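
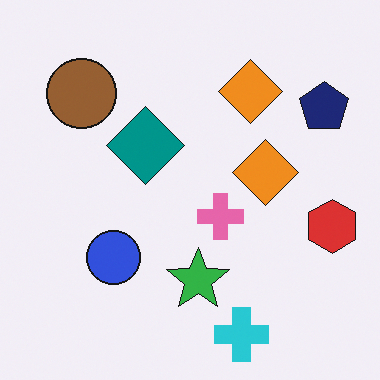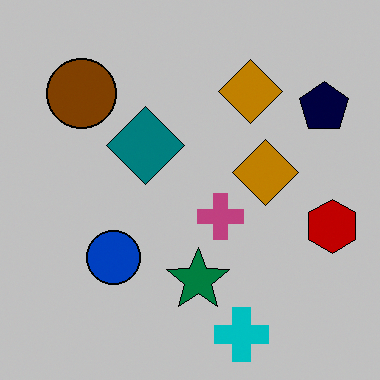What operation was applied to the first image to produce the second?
This is the original image aggressively posterized.

Each flat color has snapped to a coarser quantized level — most visibly, the near-white background has dropped to a flat grey.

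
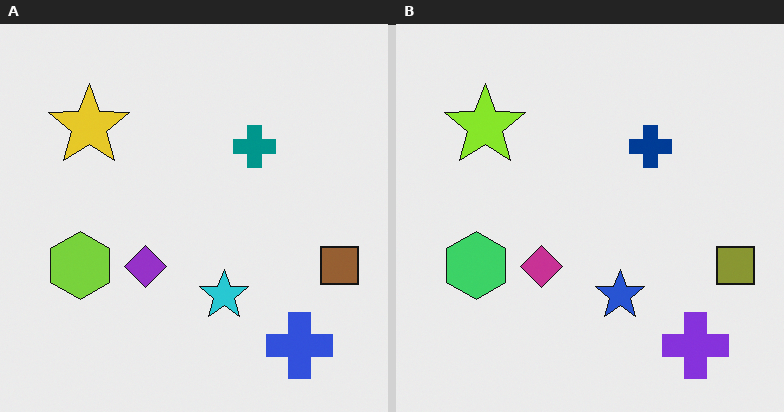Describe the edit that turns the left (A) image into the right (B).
Hue-shifted by a small amount.

Every shape's color has rotated by the same amount around the hue wheel — a uniform hue shift.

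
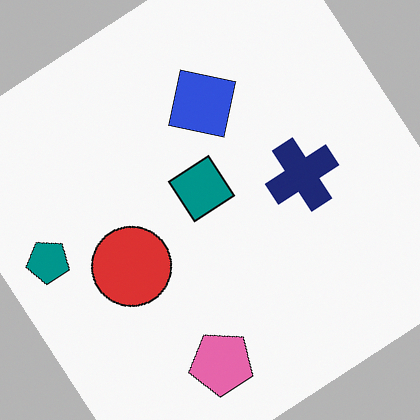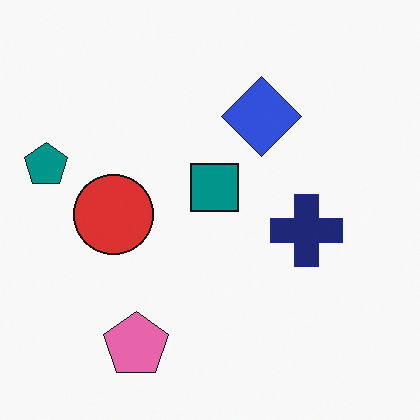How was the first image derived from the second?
The transformation is: rotated counter-clockwise by a large amount — several tens of degrees.

Every shape is tilted by the same angle and the image corners show triangular fill wedges — a whole-image rotation by a non-right angle.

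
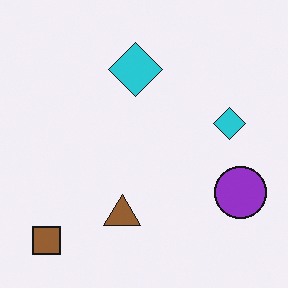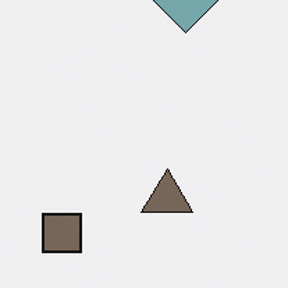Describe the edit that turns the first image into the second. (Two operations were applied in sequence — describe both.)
It was cropped slightly and scaled back up, then made much more muted (saturation change).

The visible shapes are larger and the field of view is narrower; shapes near the original edges may be partly or wholly outside the frame — a crop-and-rescale. All colors are more muted and greyish — a global saturation change.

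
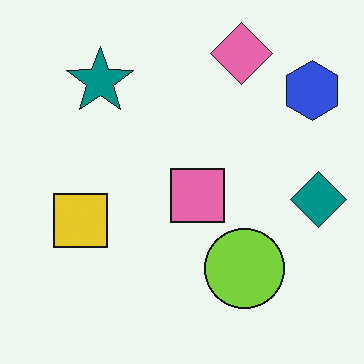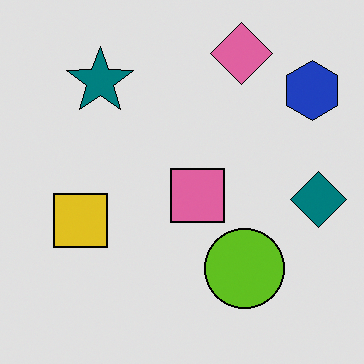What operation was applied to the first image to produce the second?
This is the original image posterized to a reduced palette.

Each flat color has snapped to a coarser quantized level — most visibly, the near-white background has dropped to a flat grey.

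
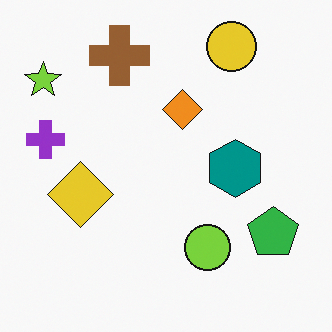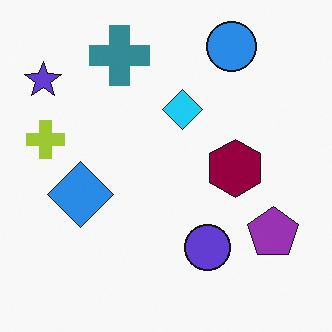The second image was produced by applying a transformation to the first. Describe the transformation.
The second image is the first hue-shifted through roughly half the color wheel.

Every shape's color has rotated by the same amount around the hue wheel — a uniform hue shift.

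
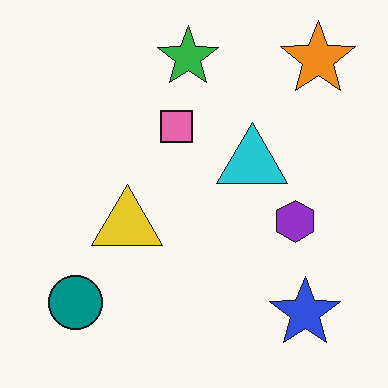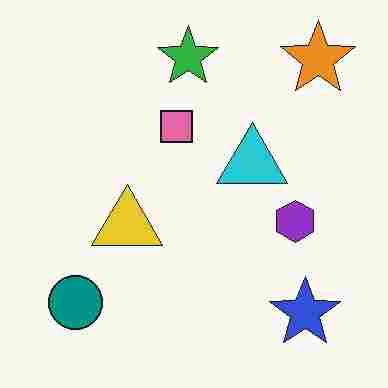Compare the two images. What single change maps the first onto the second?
The image was degraded with heavy JPEG compression.

Blocky 8×8 compression artifacts appear around shape edges and the flat background shows ringing — characteristic JPEG degradation.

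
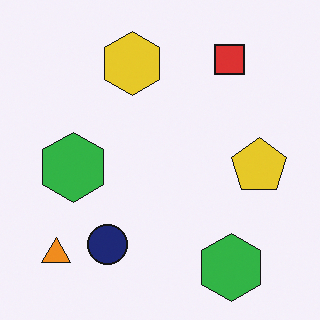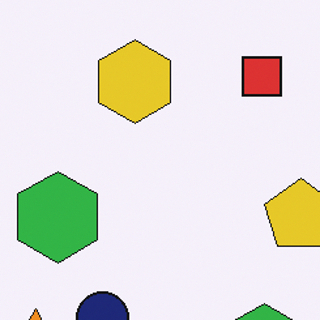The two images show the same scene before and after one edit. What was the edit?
Cropped slightly and scaled back up.

The visible shapes are larger and the field of view is narrower; shapes near the original edges may be partly or wholly outside the frame — a crop-and-rescale.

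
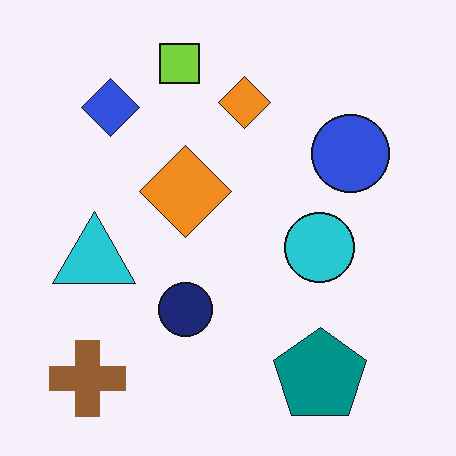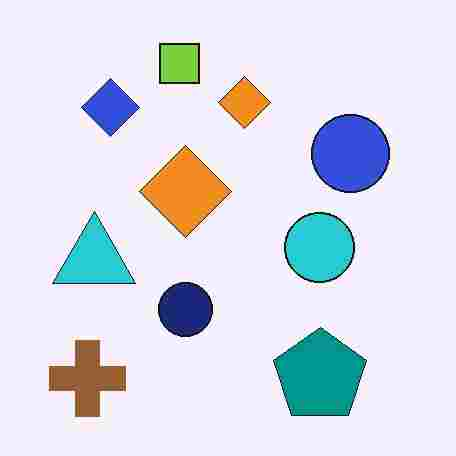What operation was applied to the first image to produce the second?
The transformation is: degraded with heavy JPEG compression.

Blocky 8×8 compression artifacts appear around shape edges and the flat background shows ringing — characteristic JPEG degradation.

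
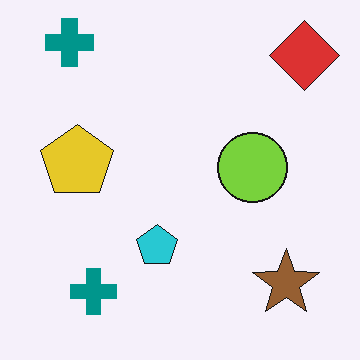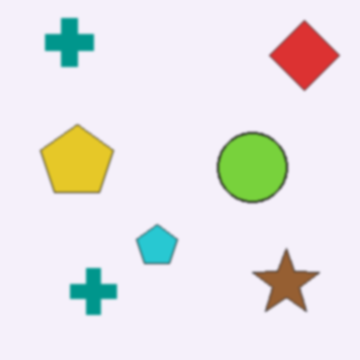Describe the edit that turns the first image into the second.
The transformation is: lightly blurred.

Shape edges and outlines are uniformly softened across the whole image.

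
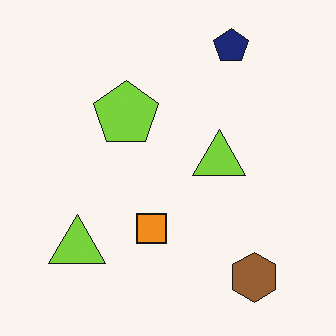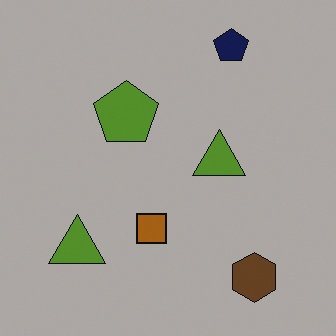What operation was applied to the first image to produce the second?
The transformation is: darkened a lot.

Every pixel — background and shapes alike — is uniformly darkened.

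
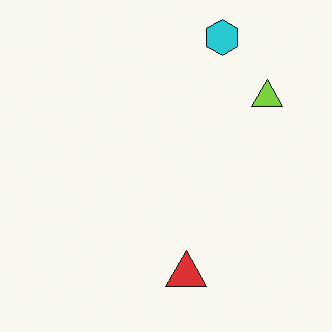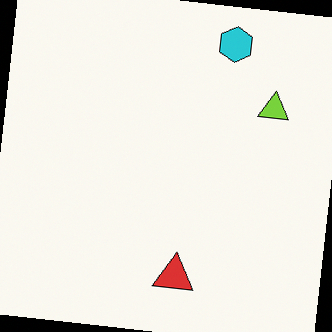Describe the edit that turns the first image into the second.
This is the original image rotated clockwise by a few degrees.

Every shape is tilted by the same angle and the image corners show triangular fill wedges — a whole-image rotation by a non-right angle.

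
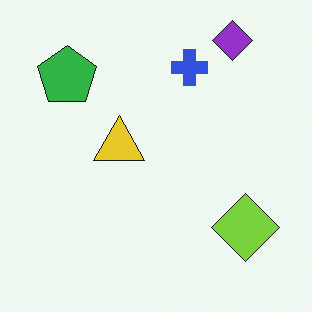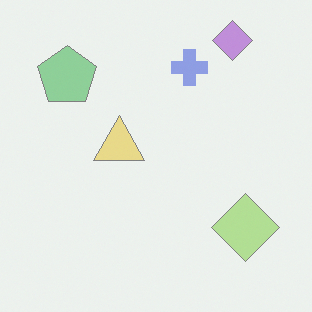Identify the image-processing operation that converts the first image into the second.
This is the original image washed out (contrast reduced).

Tones are pushed toward mid-grey across the whole image — a global contrast change.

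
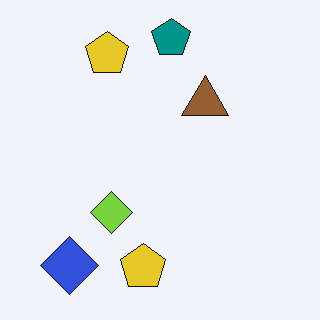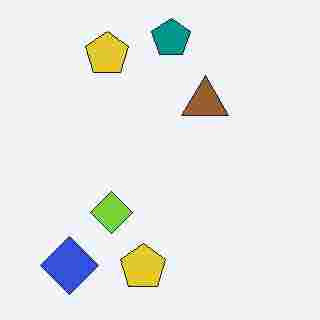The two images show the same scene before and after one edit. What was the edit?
The second image is the first degraded with heavy JPEG compression.

Blocky 8×8 compression artifacts appear around shape edges and the flat background shows ringing — characteristic JPEG degradation.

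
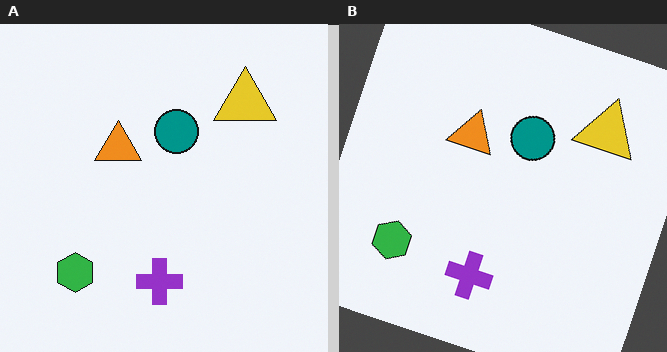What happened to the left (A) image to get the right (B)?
Rotated clockwise by a moderate amount.

Every shape is tilted by the same angle and the image corners show triangular fill wedges — a whole-image rotation by a non-right angle.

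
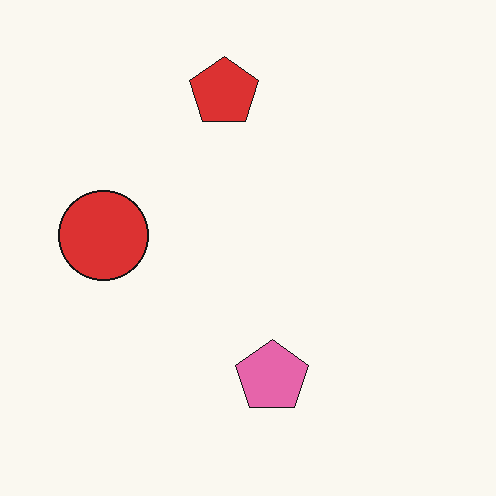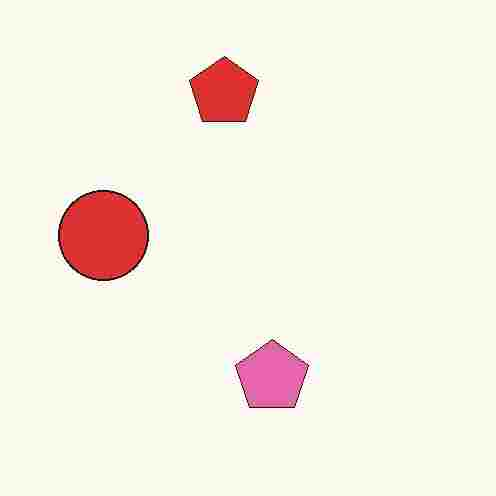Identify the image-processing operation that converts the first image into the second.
Heavily JPEG-compressed with obvious blocking artifacts.

Blocky 8×8 compression artifacts appear around shape edges and the flat background shows ringing — characteristic JPEG degradation.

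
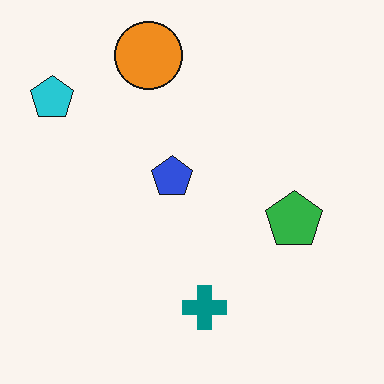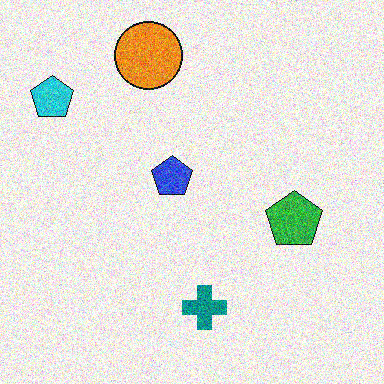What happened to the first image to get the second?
It was degraded with strong gaussian noise.

Random speckle covers the whole image, including the flat background.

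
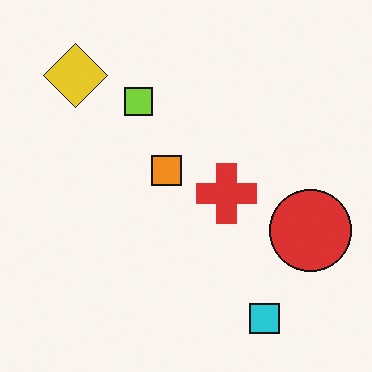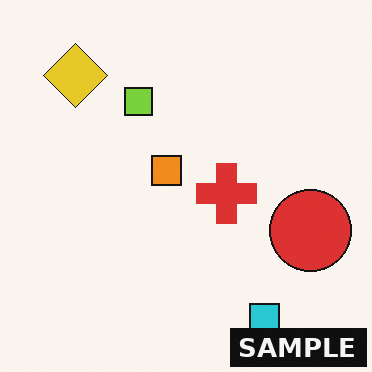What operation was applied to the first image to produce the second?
This is the original image watermarked with the text "SAMPLE" in the lower-right corner.

A dark label reading "SAMPLE" appears in the lower-right corner.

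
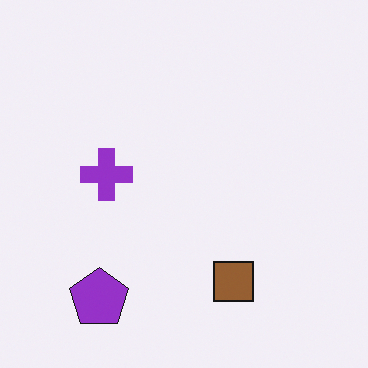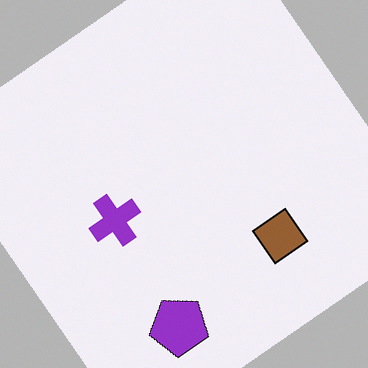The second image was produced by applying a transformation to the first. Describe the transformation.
The transformation is: rotated counter-clockwise by a large amount — several tens of degrees.

Every shape is tilted by the same angle and the image corners show triangular fill wedges — a whole-image rotation by a non-right angle.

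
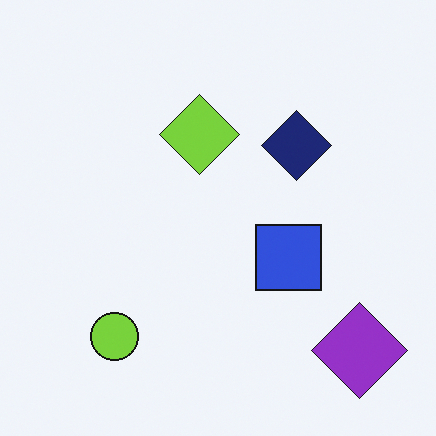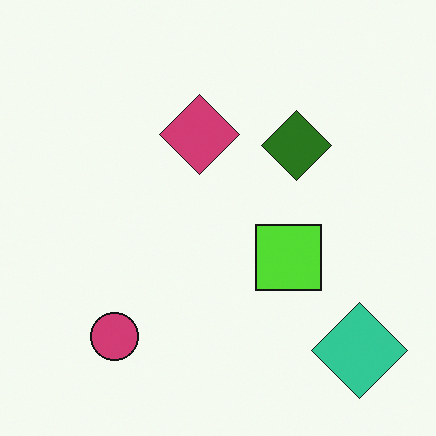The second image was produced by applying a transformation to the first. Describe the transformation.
The image was hue-shifted by a large amount.

Every shape's color has rotated by the same amount around the hue wheel — a uniform hue shift.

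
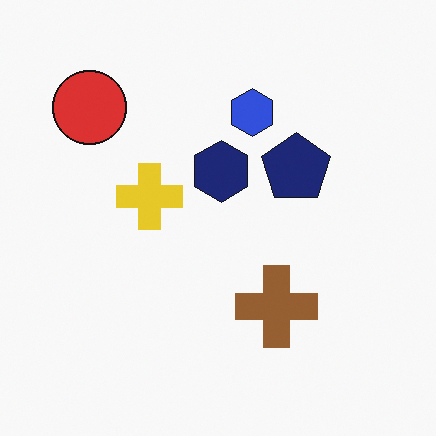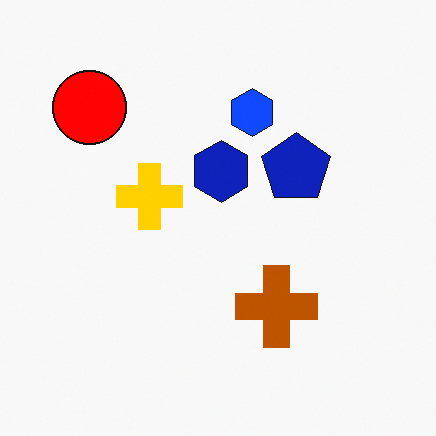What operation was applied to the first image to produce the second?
The second image is the first heavily oversaturated.

All colors are more vivid — a global saturation change.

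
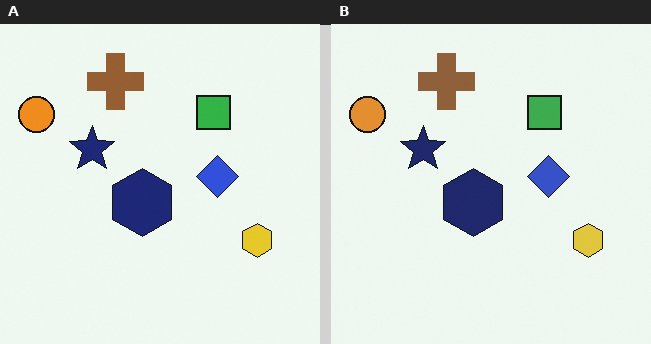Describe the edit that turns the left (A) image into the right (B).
It was slightly desaturated.

All colors are more muted and greyish — a global saturation change.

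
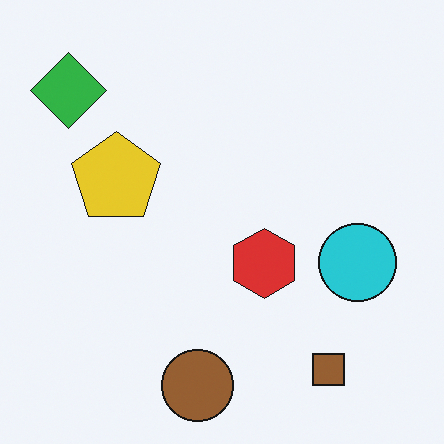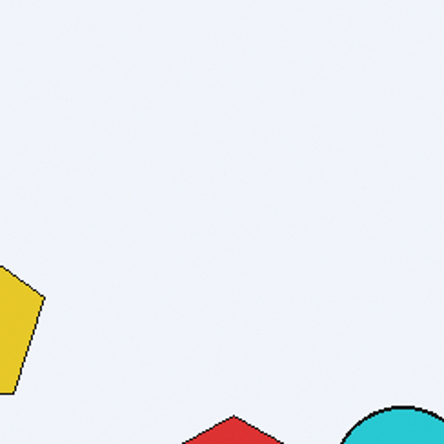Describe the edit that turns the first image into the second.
The transformation is: cropped tightly and scaled back up.

The visible shapes are larger and the field of view is narrower; shapes near the original edges may be partly or wholly outside the frame — a crop-and-rescale.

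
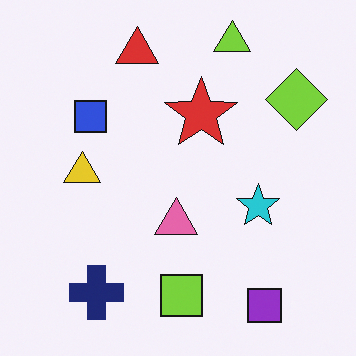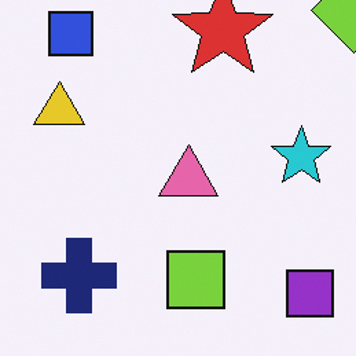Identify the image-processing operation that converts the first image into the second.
It was cropped slightly and scaled back up.

The visible shapes are larger and the field of view is narrower; shapes near the original edges may be partly or wholly outside the frame — a crop-and-rescale.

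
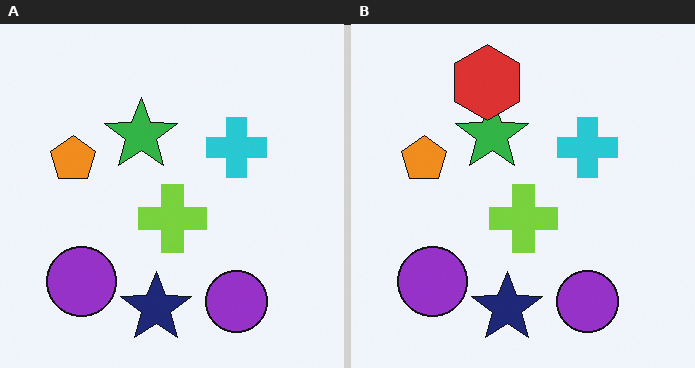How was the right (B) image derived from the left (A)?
This is the original image overlaid with an additional red hexagon.

A red hexagon appears in the right (B) image that is absent from the left (A).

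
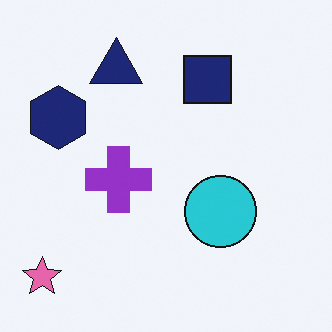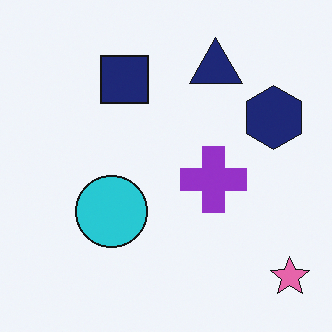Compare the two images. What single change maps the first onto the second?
The second image is the first flipped horizontally (left ↔ right).

The pink star is in the bottom-left of the first image and the bottom-right of the second — shapes on opposite sides of the vertical midline have swapped in a mirror flip.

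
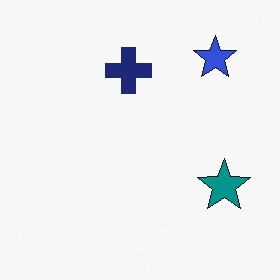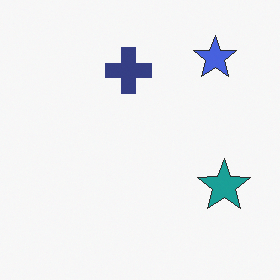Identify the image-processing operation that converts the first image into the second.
It was given slightly reduced contrast.

Tones are pushed toward mid-grey across the whole image — a global contrast change.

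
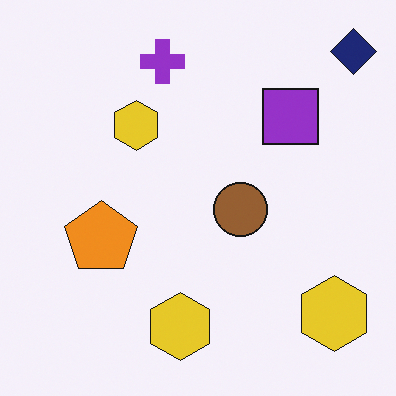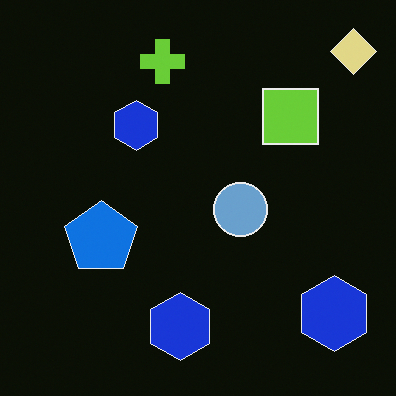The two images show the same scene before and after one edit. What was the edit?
It was color-inverted (negative).

The light background has become dark and every shape's color is its complement — a photographic negative.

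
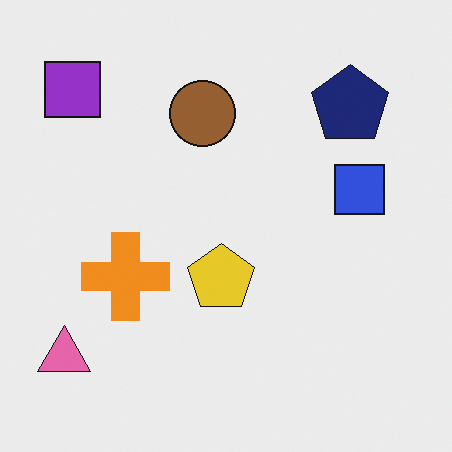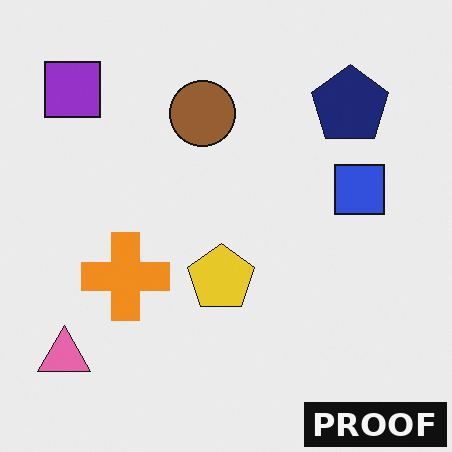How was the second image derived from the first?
The second image is the first watermarked with the text "PROOF" in the lower-right corner.

A dark label reading "PROOF" appears in the lower-right corner.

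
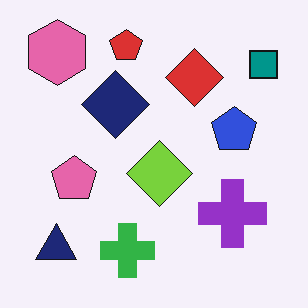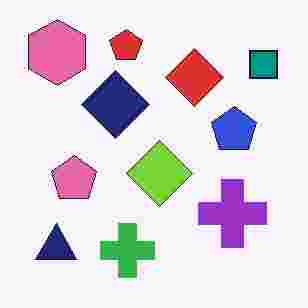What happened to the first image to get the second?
The image was degraded with heavy JPEG compression.

Blocky 8×8 compression artifacts appear around shape edges and the flat background shows ringing — characteristic JPEG degradation.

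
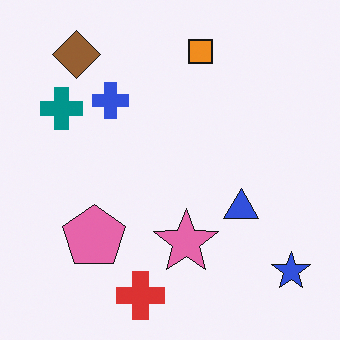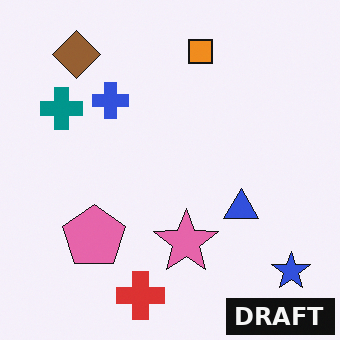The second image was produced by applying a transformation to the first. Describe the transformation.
It was watermarked with the text "DRAFT" in the lower-right corner.

A dark label reading "DRAFT" appears in the lower-right corner.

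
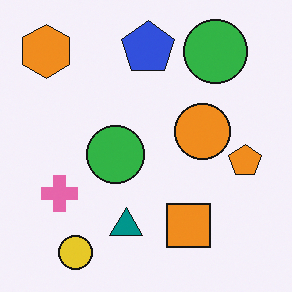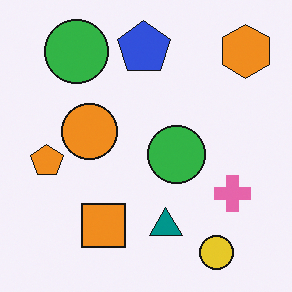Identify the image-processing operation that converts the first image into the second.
It was flipped horizontally (left ↔ right).

The orange hexagon is in the top-left of the first image and the top-right of the second — shapes on opposite sides of the vertical midline have swapped in a mirror flip.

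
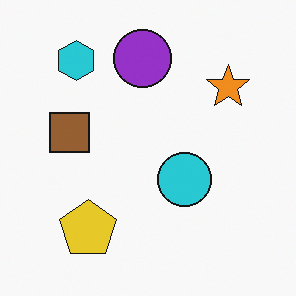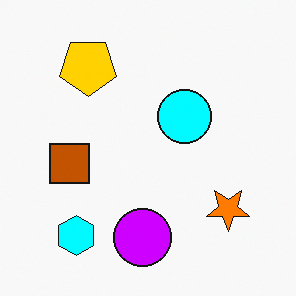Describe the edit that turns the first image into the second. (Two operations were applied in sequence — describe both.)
The second image is the first flipped vertically (top ↔ bottom), then heavily oversaturated.

The purple circle is in the top of the first image and the bottom of the second — shapes on opposite sides of the horizontal midline have swapped in a mirror flip. All colors are more vivid — a global saturation change.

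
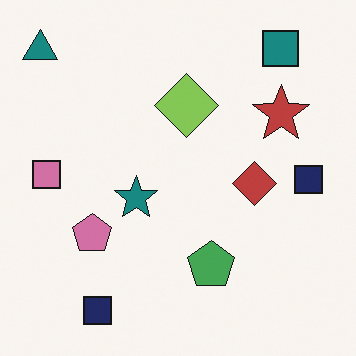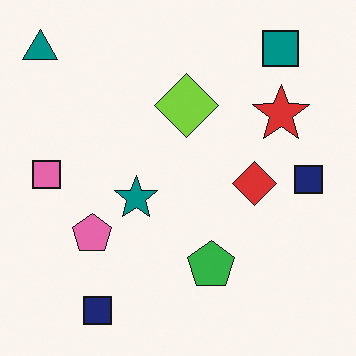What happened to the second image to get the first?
The first image is the second slightly desaturated.

All colors are more muted and greyish — a global saturation change.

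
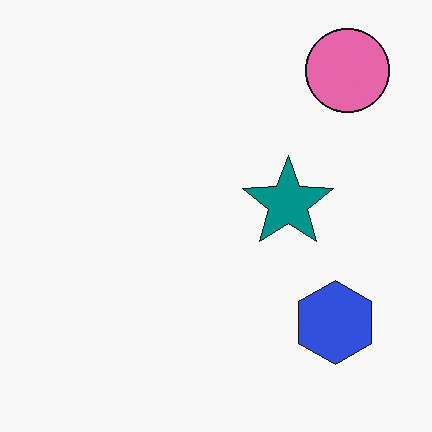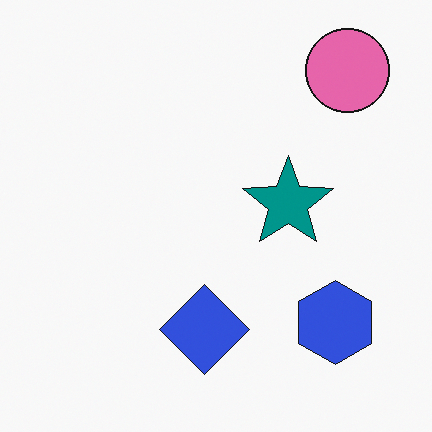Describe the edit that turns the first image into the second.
This is the original image overlaid with an additional blue diamond.

A blue diamond appears in the second image that is absent from the first.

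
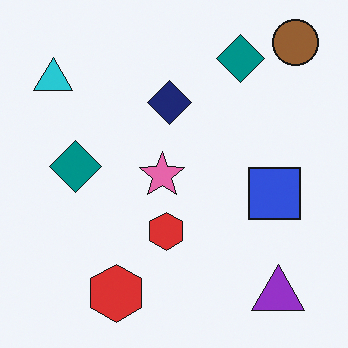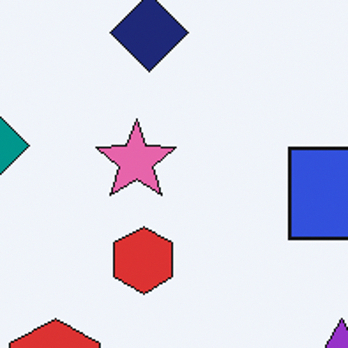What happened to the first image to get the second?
The second image is the first cropped tightly and scaled back up.

The visible shapes are larger and the field of view is narrower; shapes near the original edges may be partly or wholly outside the frame — a crop-and-rescale.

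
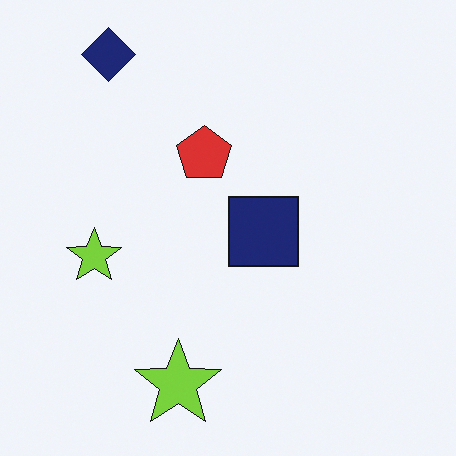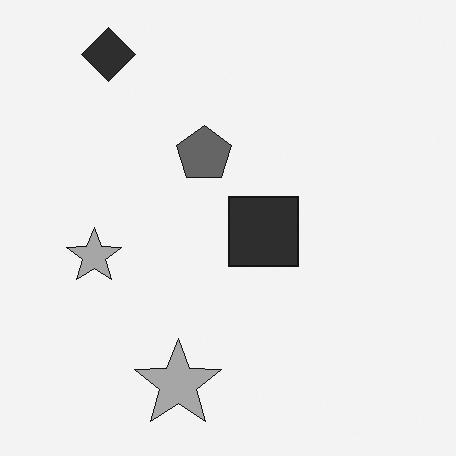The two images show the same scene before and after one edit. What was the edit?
The second image is the first converted to grayscale.

All color is removed — every shape is now a shade of grey.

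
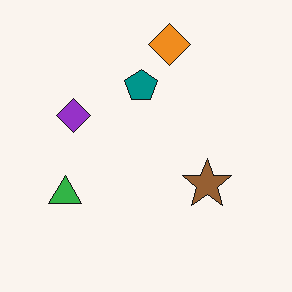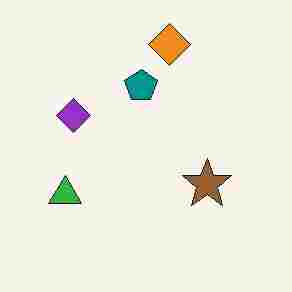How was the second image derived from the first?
It was degraded with heavy JPEG compression.

Blocky 8×8 compression artifacts appear around shape edges and the flat background shows ringing — characteristic JPEG degradation.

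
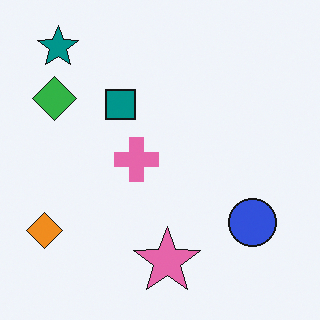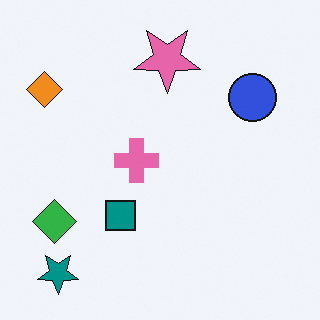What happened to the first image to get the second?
Flipped vertically (top ↔ bottom).

The teal star is in the top-left of the first image and the bottom-left of the second — shapes on opposite sides of the horizontal midline have swapped in a mirror flip.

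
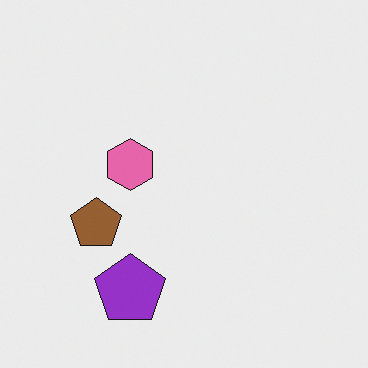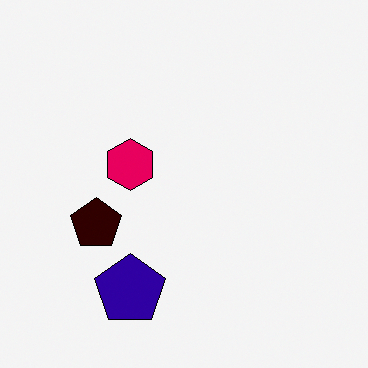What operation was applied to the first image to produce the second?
The second image is the first given much higher contrast.

Tones are pushed away from mid-grey across the whole image — a global contrast change.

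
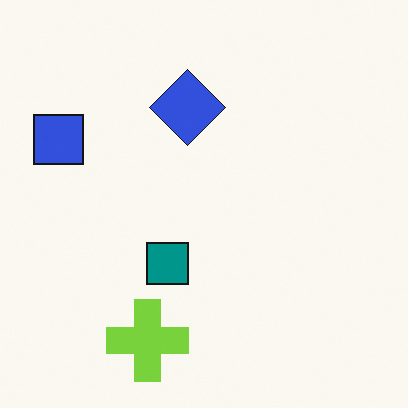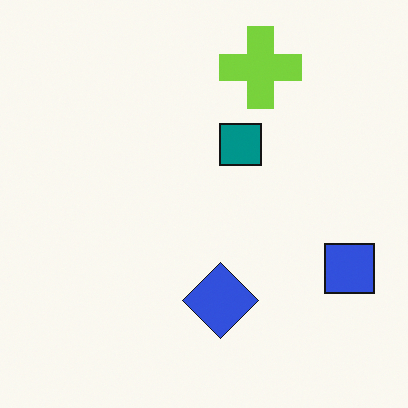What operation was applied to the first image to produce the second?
This is the original image rotated 180°.

The blue square sits in the left of the first image and the right of the second — consistent with a whole-image 180° rotation.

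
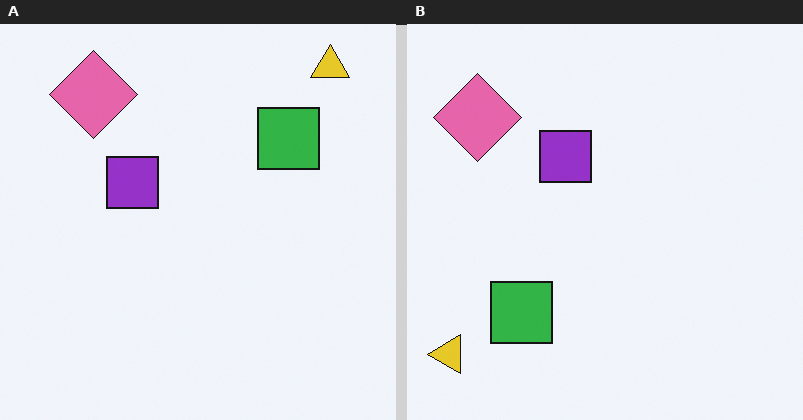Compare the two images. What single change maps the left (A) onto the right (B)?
Transposed (reflected across the top-left ↔ bottom-right diagonal).

Shapes have swapped their row and column positions — what was in the top-right is now in the bottom-left — a diagonal reflection.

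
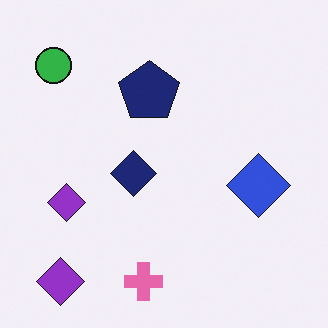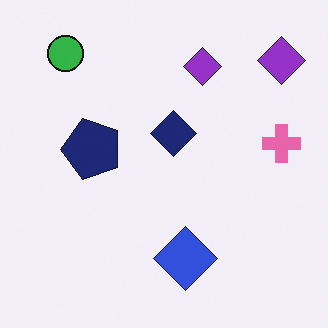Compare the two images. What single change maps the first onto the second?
It was transposed (reflected across the top-left ↔ bottom-right diagonal).

Shapes have swapped their row and column positions — what was in the top-right is now in the bottom-left — a diagonal reflection.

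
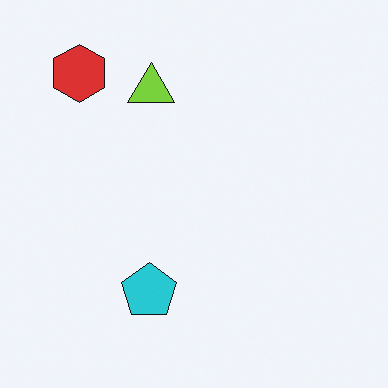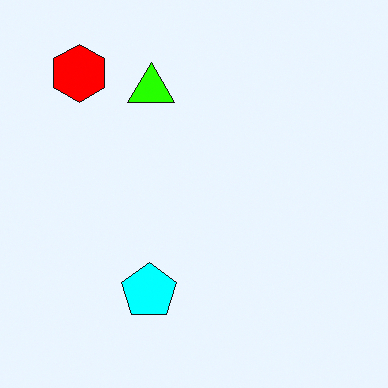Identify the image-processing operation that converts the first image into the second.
The image was heavily oversaturated.

All colors are more vivid — a global saturation change.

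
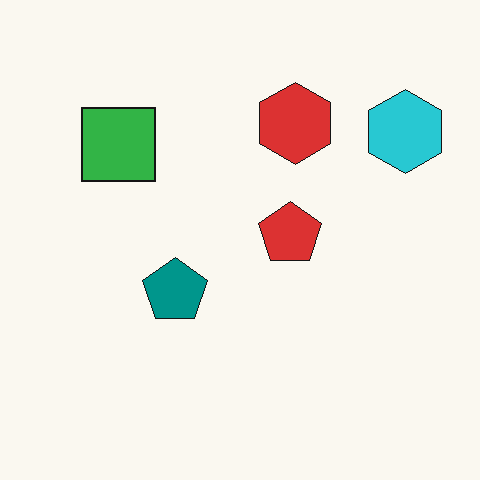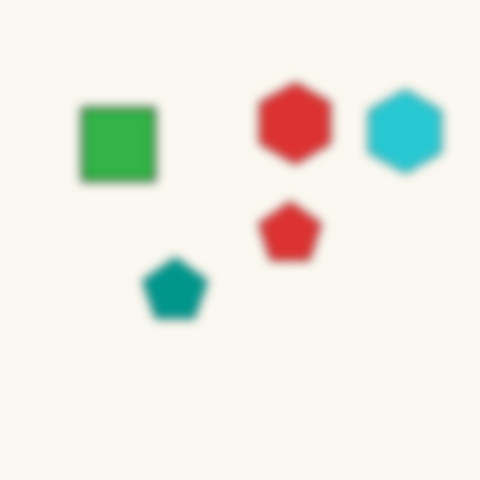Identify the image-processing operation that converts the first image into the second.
Strongly gaussian-blurred.

Shape edges and outlines are uniformly softened across the whole image.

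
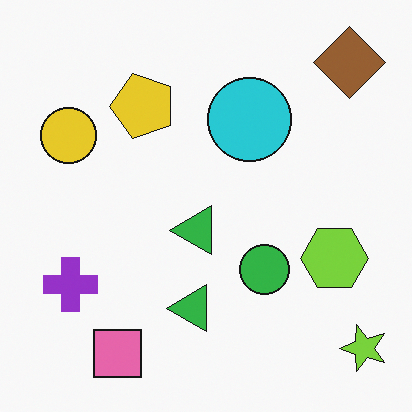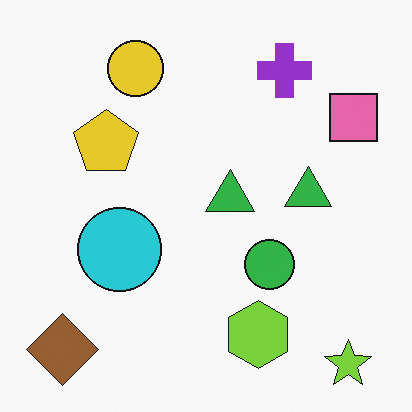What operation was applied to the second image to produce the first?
The transformation is: transposed (reflected across the top-left ↔ bottom-right diagonal).

Shapes have swapped their row and column positions — what was in the top-right is now in the bottom-left — a diagonal reflection.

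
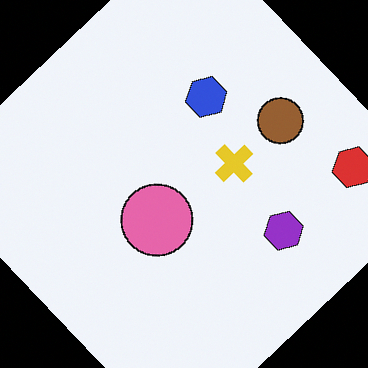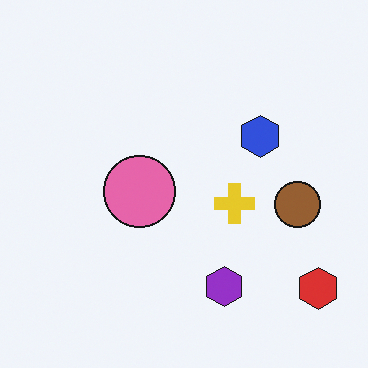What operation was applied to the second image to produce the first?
Rotated counter-clockwise by a large amount — several tens of degrees.

Every shape is tilted by the same angle and the image corners show triangular fill wedges — a whole-image rotation by a non-right angle.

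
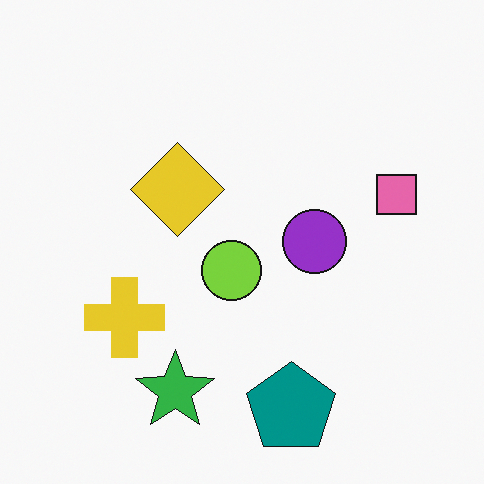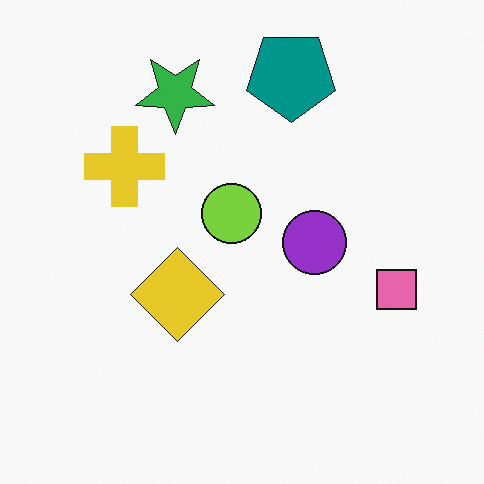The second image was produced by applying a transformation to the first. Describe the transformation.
It was flipped vertically (top ↔ bottom).

The teal pentagon is in the bottom of the first image and the top of the second — shapes on opposite sides of the horizontal midline have swapped in a mirror flip.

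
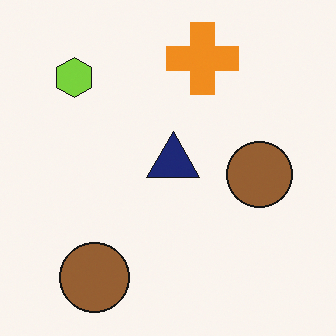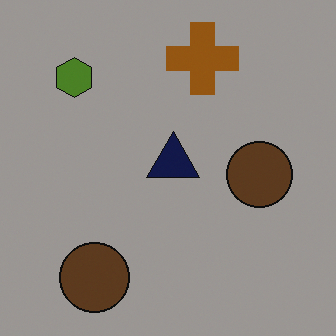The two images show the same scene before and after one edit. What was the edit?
The image was noticeably darkened.

Every pixel — background and shapes alike — is uniformly darkened.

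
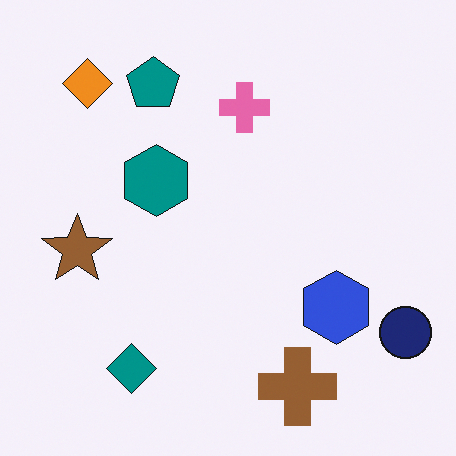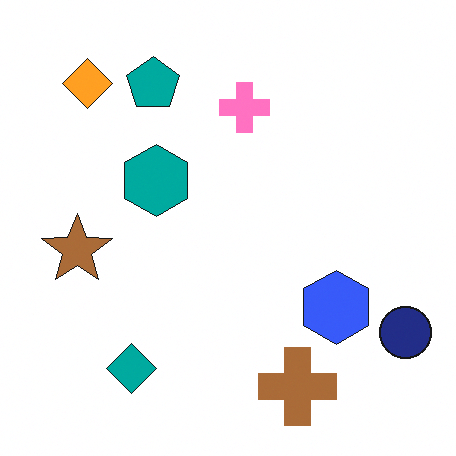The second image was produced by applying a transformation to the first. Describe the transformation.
This is the original image brightened a little.

Every pixel — background and shapes alike — is uniformly brightened.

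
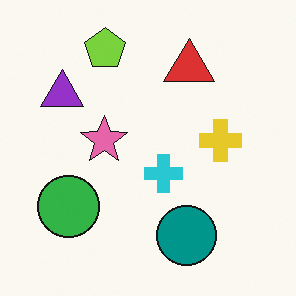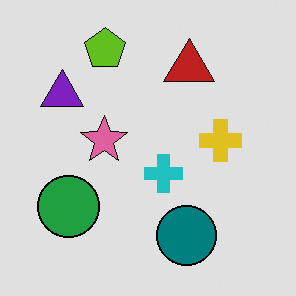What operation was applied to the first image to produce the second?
The image was moderately posterized.

Each flat color has snapped to a coarser quantized level — most visibly, the near-white background has dropped to a flat grey.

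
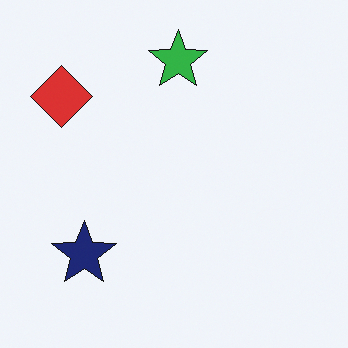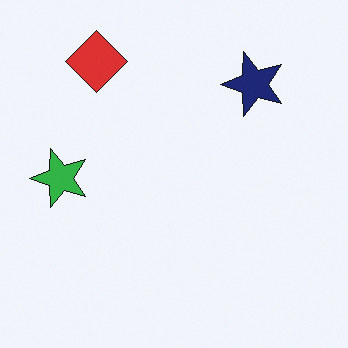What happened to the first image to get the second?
It was transposed (reflected across the top-left ↔ bottom-right diagonal).

Shapes have swapped their row and column positions — what was in the top-right is now in the bottom-left — a diagonal reflection.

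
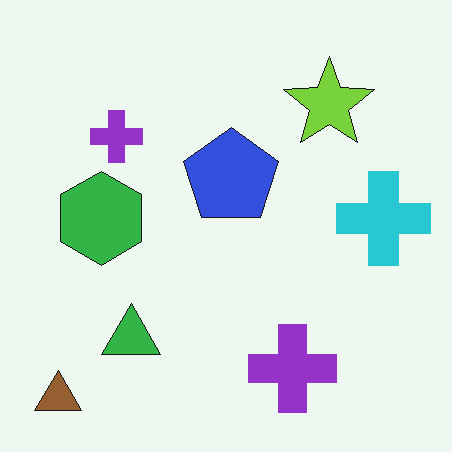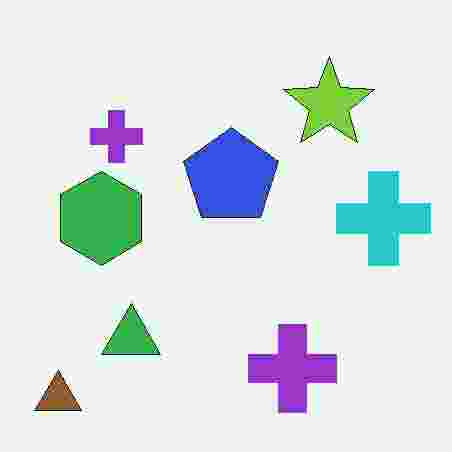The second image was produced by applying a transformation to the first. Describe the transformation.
The transformation is: heavily JPEG-compressed with obvious blocking artifacts.

Blocky 8×8 compression artifacts appear around shape edges and the flat background shows ringing — characteristic JPEG degradation.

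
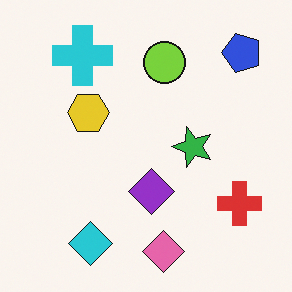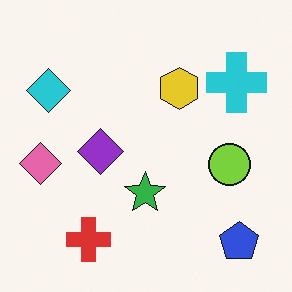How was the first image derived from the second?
The image was rotated 90° counter-clockwise.

The blue pentagon sits in the bottom-right of the second image and the top-right of the first — consistent with a whole-image 90° counter-clockwise rotation.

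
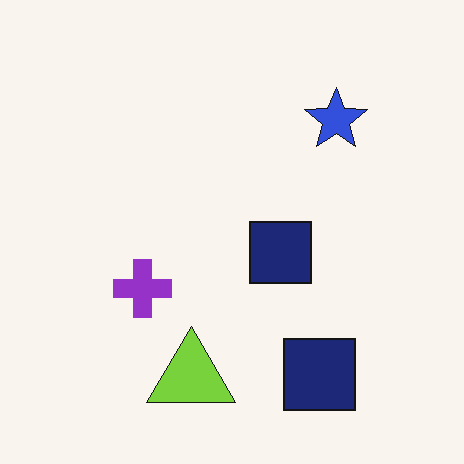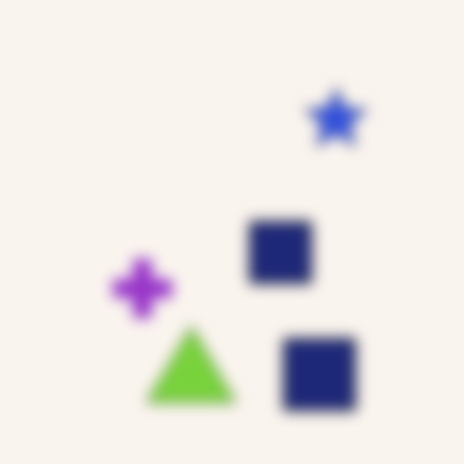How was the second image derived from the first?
Heavily blurred.

Shape edges and outlines are uniformly softened across the whole image.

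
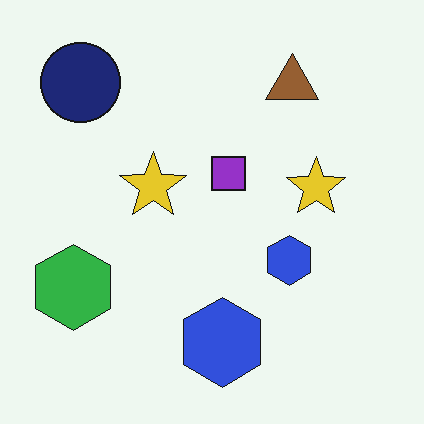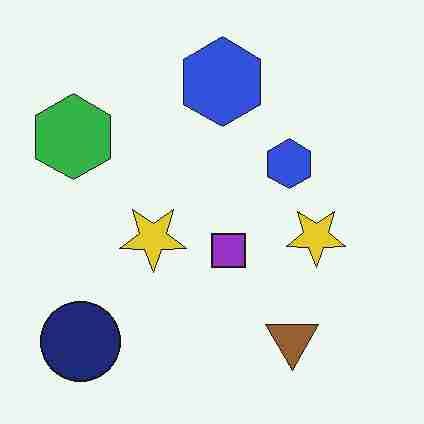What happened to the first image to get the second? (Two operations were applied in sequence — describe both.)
The second image is the first flipped vertically (top ↔ bottom), then heavily JPEG-compressed with obvious blocking artifacts.

The navy circle is in the top-left of the first image and the bottom-left of the second — shapes on opposite sides of the horizontal midline have swapped in a mirror flip. Blocky 8×8 compression artifacts appear around shape edges and the flat background shows ringing — characteristic JPEG degradation.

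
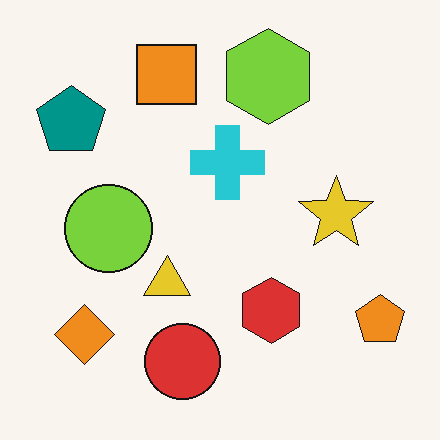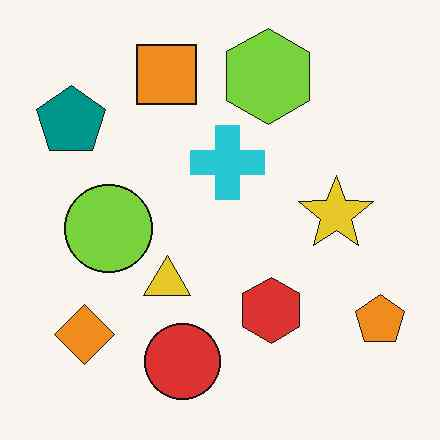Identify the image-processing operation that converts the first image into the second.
This is the original image JPEG-compressed with visible artifacts.

Blocky 8×8 compression artifacts appear around shape edges and the flat background shows ringing — characteristic JPEG degradation.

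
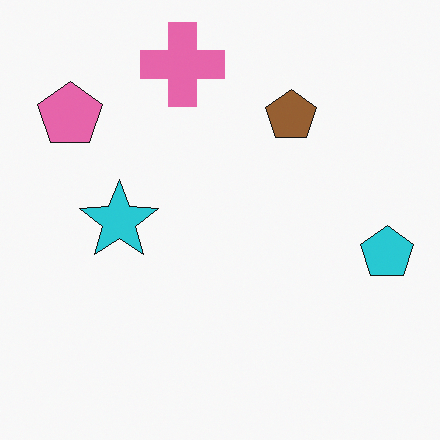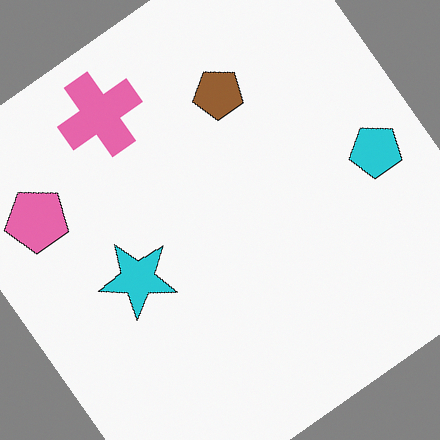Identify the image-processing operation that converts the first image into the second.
The image was rotated counter-clockwise by a large amount — several tens of degrees.

Every shape is tilted by the same angle and the image corners show triangular fill wedges — a whole-image rotation by a non-right angle.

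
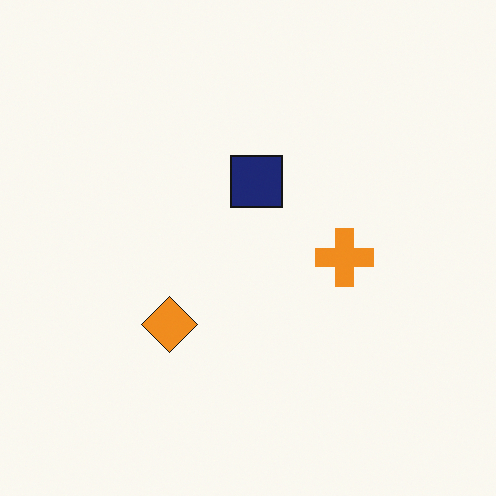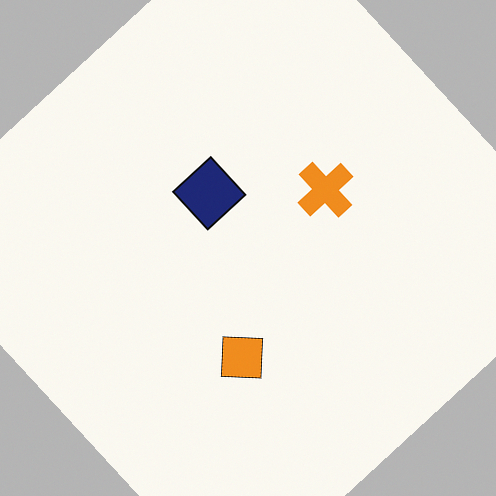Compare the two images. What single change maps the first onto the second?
The image was rotated counter-clockwise by a large amount — several tens of degrees.

Every shape is tilted by the same angle and the image corners show triangular fill wedges — a whole-image rotation by a non-right angle.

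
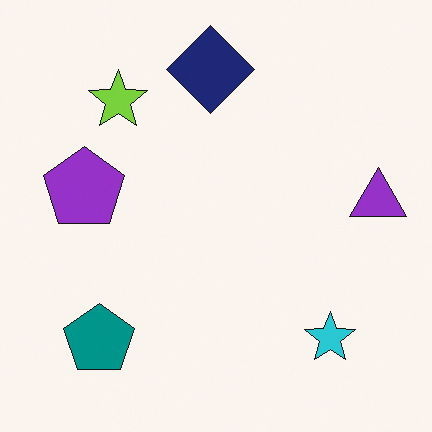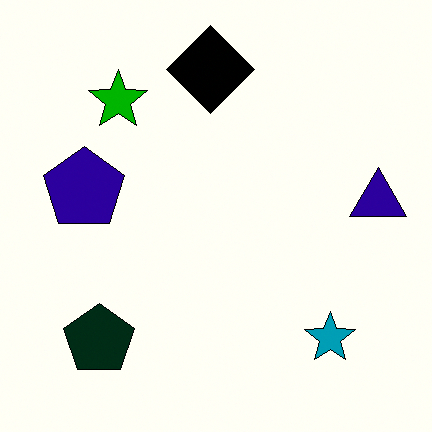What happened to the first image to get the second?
The image was given much higher contrast.

Tones are pushed away from mid-grey across the whole image — a global contrast change.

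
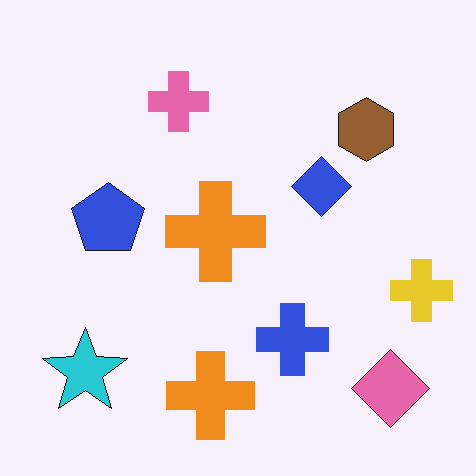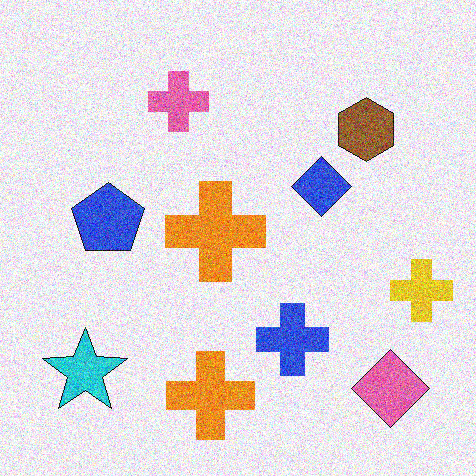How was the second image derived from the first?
The second image is the first degraded with heavy additive noise.

Random speckle covers the whole image, including the flat background.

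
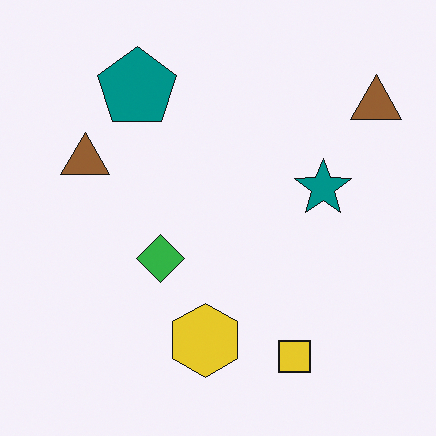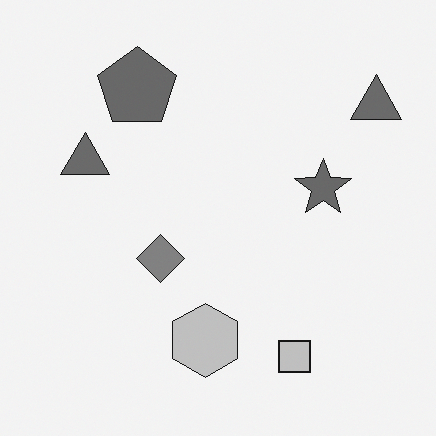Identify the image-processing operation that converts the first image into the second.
This is the original image converted to grayscale.

All color is removed — every shape is now a shade of grey.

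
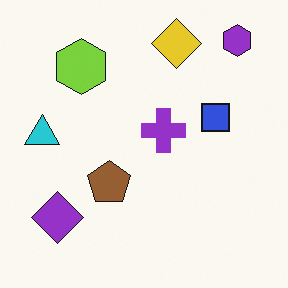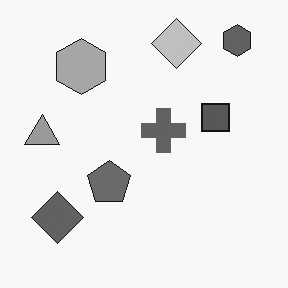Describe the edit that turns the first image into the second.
The second image is the first converted to grayscale.

All color is removed — every shape is now a shade of grey.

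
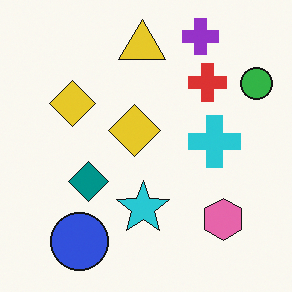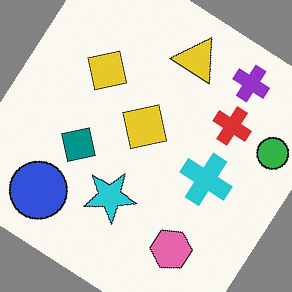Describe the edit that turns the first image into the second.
The image was rotated clockwise by a large amount — several tens of degrees.

Every shape is tilted by the same angle and the image corners show triangular fill wedges — a whole-image rotation by a non-right angle.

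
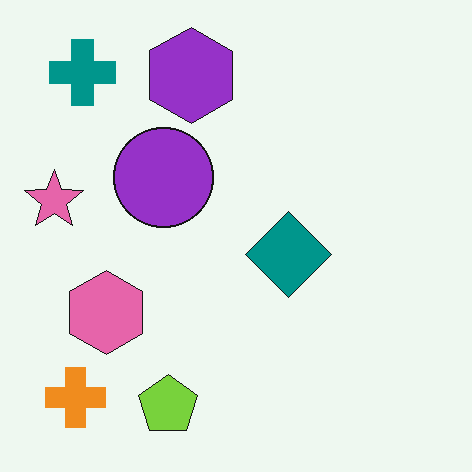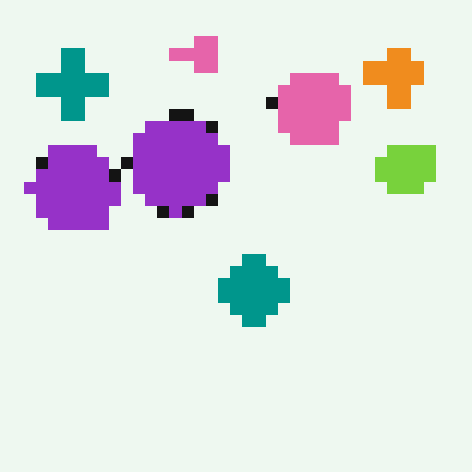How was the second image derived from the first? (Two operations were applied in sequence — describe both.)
It was coarsely pixelated, then transposed (reflected across the top-left ↔ bottom-right diagonal).

Shapes are reduced to large square blocks; fine edges and outlines are lost — a downscale-then-upscale (mosaic) effect. Shapes have swapped their row and column positions — what was in the top-right is now in the bottom-left — a diagonal reflection.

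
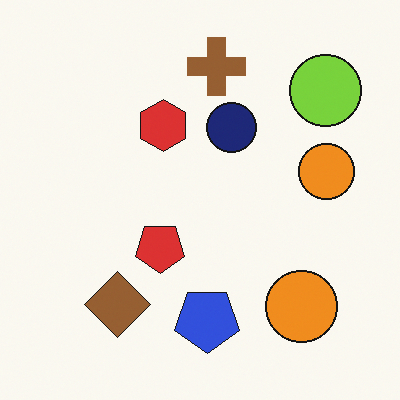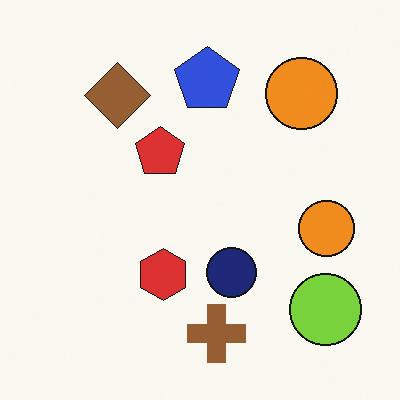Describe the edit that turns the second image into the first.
The transformation is: flipped vertically (top ↔ bottom).

The brown cross is in the bottom of the second image and the top of the first — shapes on opposite sides of the horizontal midline have swapped in a mirror flip.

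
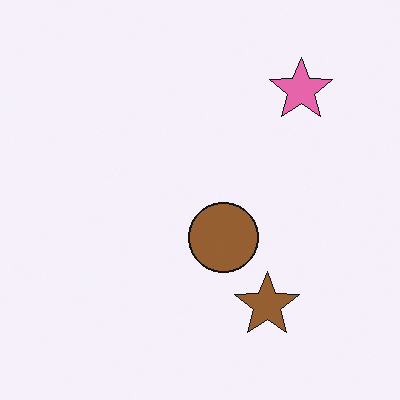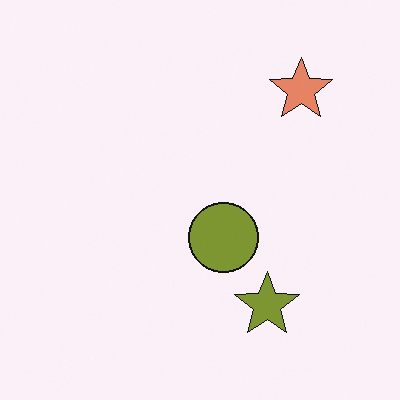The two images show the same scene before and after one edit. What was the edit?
The second image is the first hue-shifted slightly.

Every shape's color has rotated by the same amount around the hue wheel — a uniform hue shift.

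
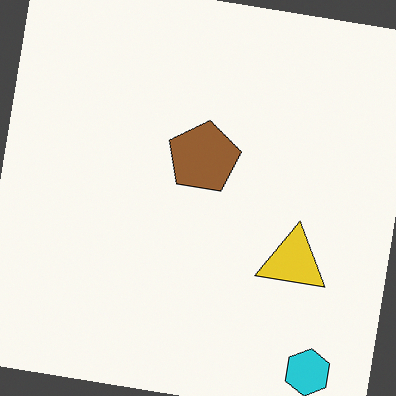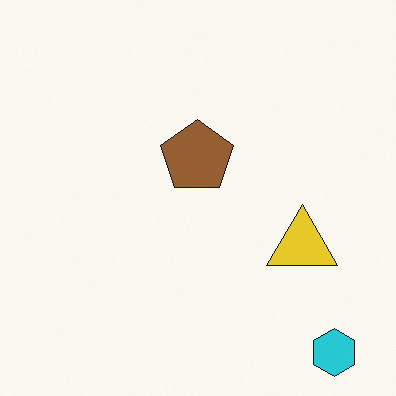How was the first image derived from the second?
The image was rotated clockwise by a slight angle.

Every shape is tilted by the same angle and the image corners show triangular fill wedges — a whole-image rotation by a non-right angle.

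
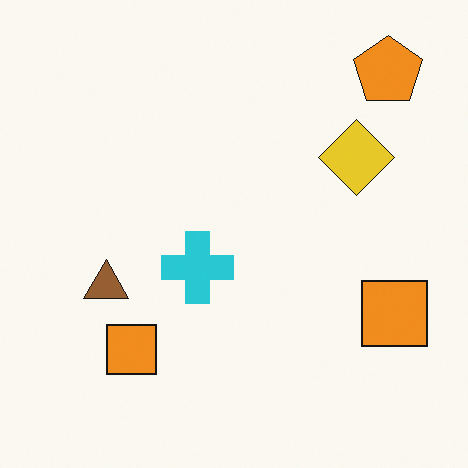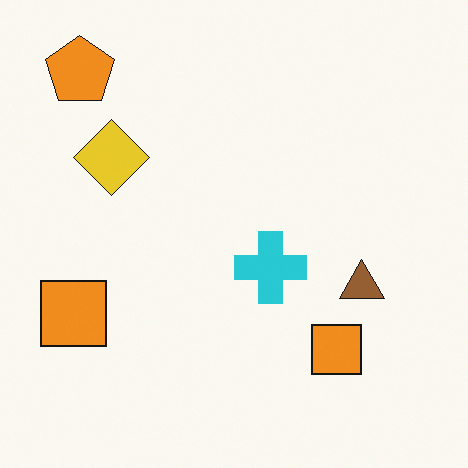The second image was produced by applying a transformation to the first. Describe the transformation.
The image was flipped horizontally (left ↔ right).

The orange pentagon is in the top-right of the first image and the top-left of the second — shapes on opposite sides of the vertical midline have swapped in a mirror flip.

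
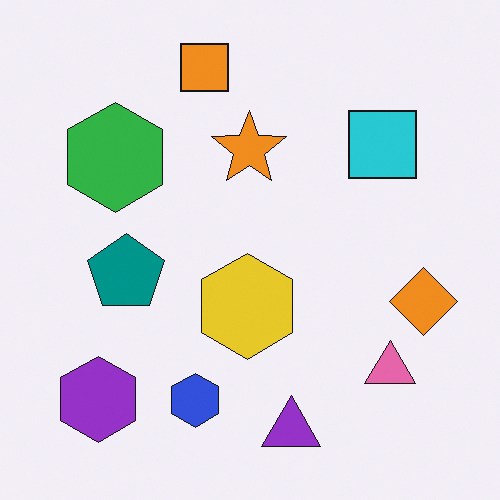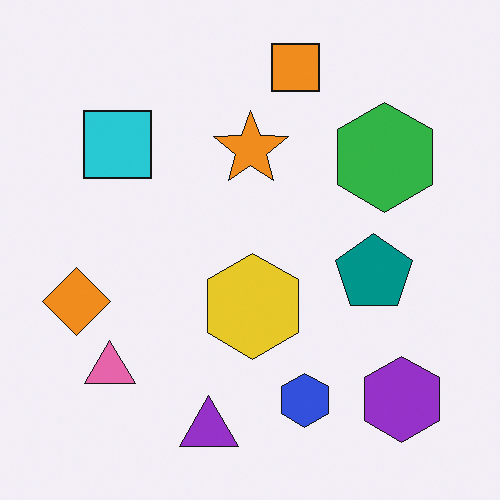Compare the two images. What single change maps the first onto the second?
The image was flipped horizontally (left ↔ right).

The orange diamond is in the right of the first image and the left of the second — shapes on opposite sides of the vertical midline have swapped in a mirror flip.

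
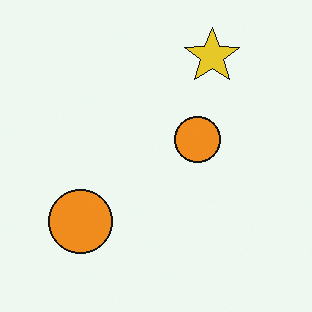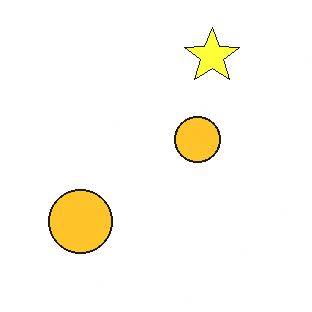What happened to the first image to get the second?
The transformation is: brightened a lot.

Every pixel — background and shapes alike — is uniformly brightened.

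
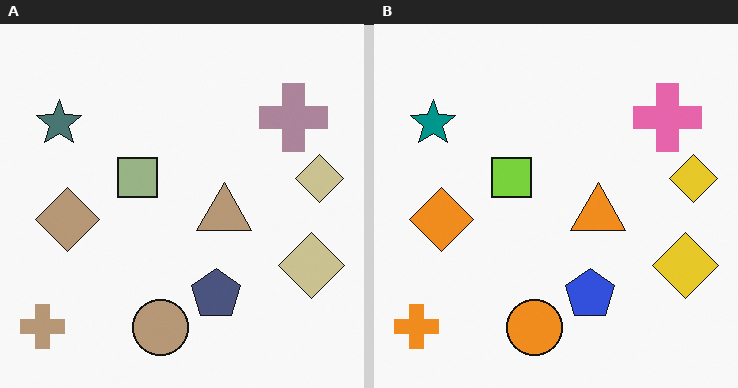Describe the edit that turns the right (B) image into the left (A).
The left (A) image is the right (B) heavily desaturated.

All colors are more muted and greyish — a global saturation change.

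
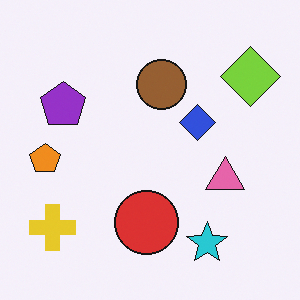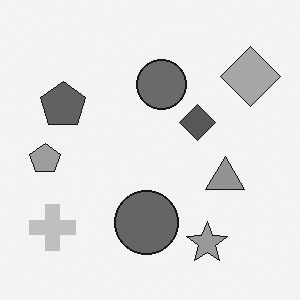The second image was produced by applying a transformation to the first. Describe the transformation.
Converted to grayscale.

All color is removed — every shape is now a shade of grey.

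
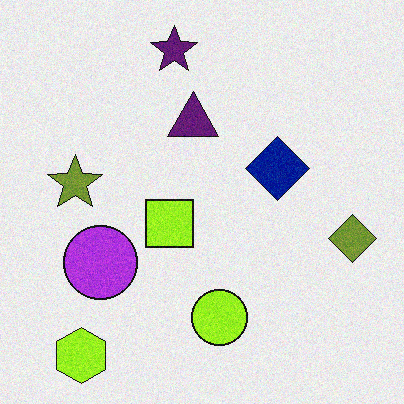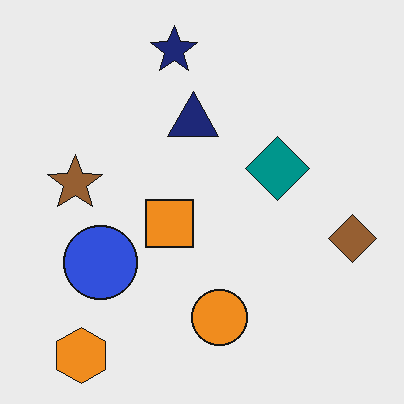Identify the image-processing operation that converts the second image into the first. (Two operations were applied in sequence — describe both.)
The image was degraded with subtle gaussian noise, then hue-shifted slightly.

Random speckle covers the whole image, including the flat background. Every shape's color has rotated by the same amount around the hue wheel — a uniform hue shift.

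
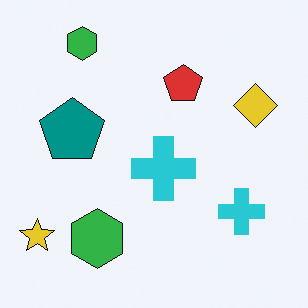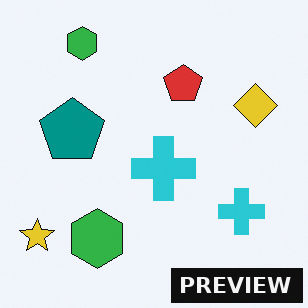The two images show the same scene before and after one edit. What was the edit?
It was watermarked with the text "PREVIEW" in the lower-right corner.

A dark label reading "PREVIEW" appears in the lower-right corner.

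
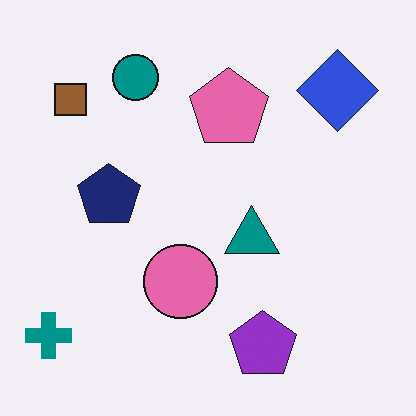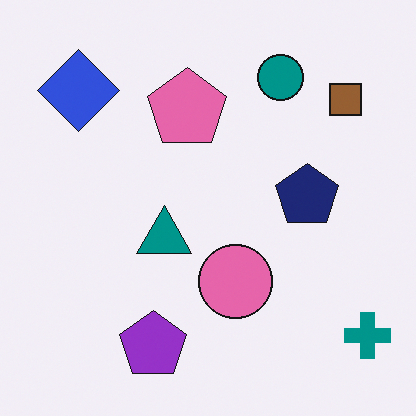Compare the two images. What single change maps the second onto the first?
Flipped horizontally (left ↔ right).

The teal cross is in the bottom-right of the second image and the bottom-left of the first — shapes on opposite sides of the vertical midline have swapped in a mirror flip.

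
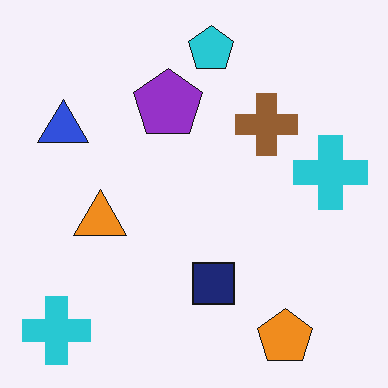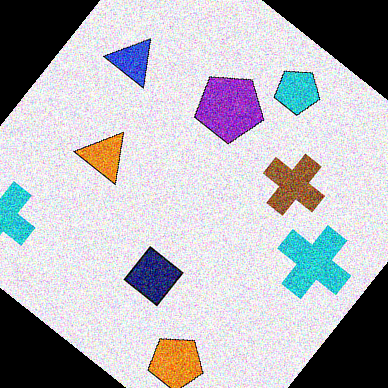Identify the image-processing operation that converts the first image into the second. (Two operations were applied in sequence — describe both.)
The image was degraded with strong gaussian noise, then rotated clockwise by a large amount — several tens of degrees.

Random speckle covers the whole image, including the flat background. Every shape is tilted by the same angle and the image corners show triangular fill wedges — a whole-image rotation by a non-right angle.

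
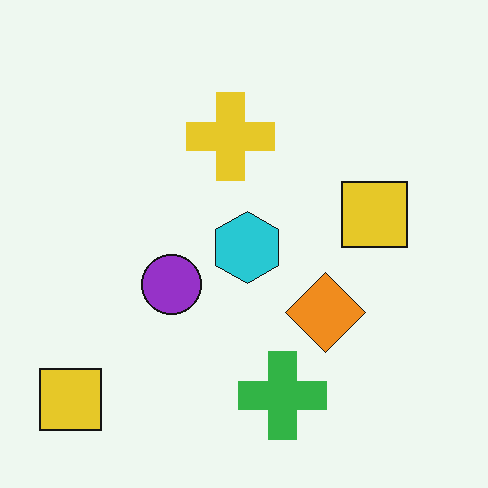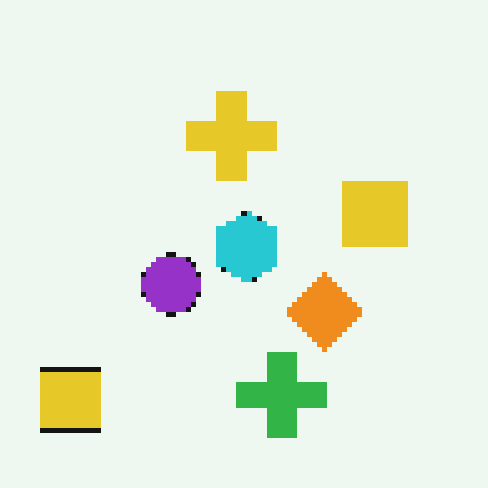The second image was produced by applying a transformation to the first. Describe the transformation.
This is the original image lightly pixelated (a mild mosaic effect).

Shapes are reduced to large square blocks; fine edges and outlines are lost — a downscale-then-upscale (mosaic) effect.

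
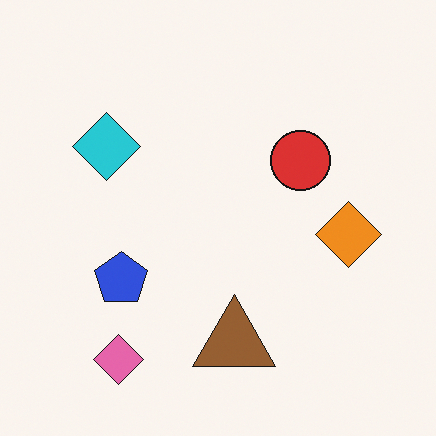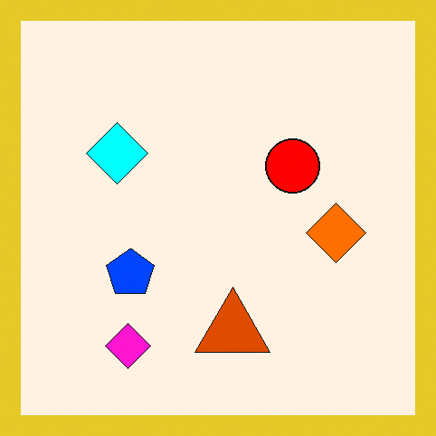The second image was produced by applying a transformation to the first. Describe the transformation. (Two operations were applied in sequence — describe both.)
The image was heavily oversaturated, then framed with a yellow border.

All colors are more vivid — a global saturation change. A solid yellow frame runs around the edge of the second image, with the content slightly shrunk inside it.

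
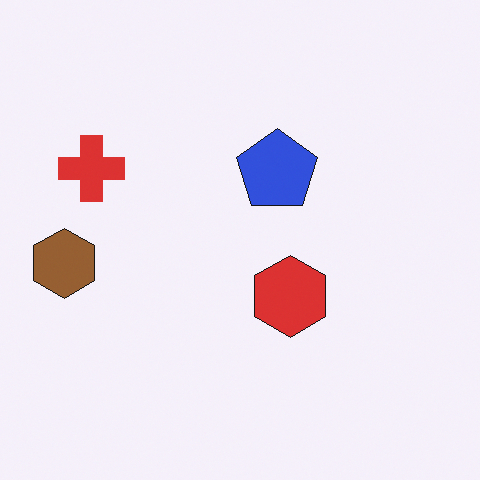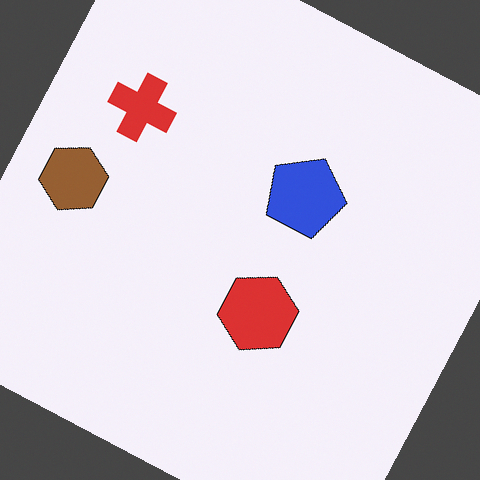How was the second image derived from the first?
The second image is the first rotated clockwise by a clearly visible amount.

Every shape is tilted by the same angle and the image corners show triangular fill wedges — a whole-image rotation by a non-right angle.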